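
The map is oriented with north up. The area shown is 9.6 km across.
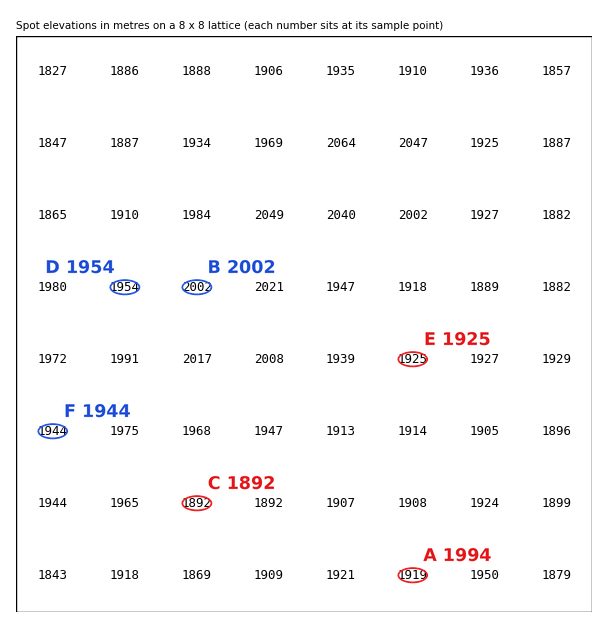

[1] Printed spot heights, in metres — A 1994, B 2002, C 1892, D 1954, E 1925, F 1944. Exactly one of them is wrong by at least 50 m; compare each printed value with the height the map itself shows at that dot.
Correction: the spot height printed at A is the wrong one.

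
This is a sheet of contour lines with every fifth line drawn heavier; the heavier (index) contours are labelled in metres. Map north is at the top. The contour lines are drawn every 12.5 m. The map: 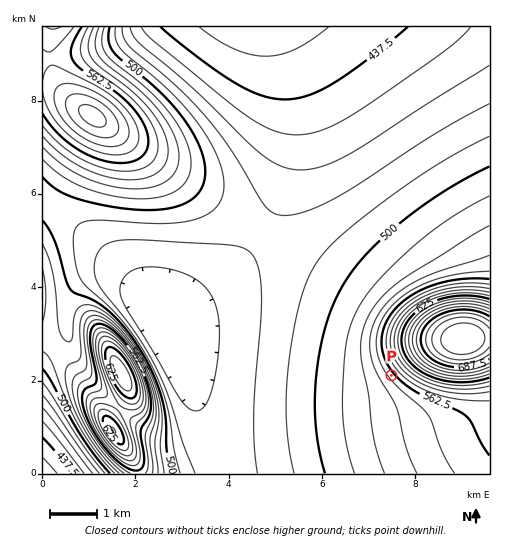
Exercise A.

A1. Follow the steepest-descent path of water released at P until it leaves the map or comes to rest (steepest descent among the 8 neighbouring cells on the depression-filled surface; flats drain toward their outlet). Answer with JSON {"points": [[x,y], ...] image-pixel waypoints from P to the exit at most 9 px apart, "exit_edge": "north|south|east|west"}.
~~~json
{"points": [[391, 375], [382, 385], [373, 388], [363, 388], [354, 388], [345, 388], [335, 388], [326, 388], [317, 388], [307, 388], [298, 388], [289, 388], [279, 388], [270, 388], [261, 388], [251, 388], [242, 388], [236, 392], [235, 401], [234, 410], [234, 420], [233, 429], [232, 438], [230, 448], [229, 457], [227, 466], [221, 473]], "exit_edge": "south"}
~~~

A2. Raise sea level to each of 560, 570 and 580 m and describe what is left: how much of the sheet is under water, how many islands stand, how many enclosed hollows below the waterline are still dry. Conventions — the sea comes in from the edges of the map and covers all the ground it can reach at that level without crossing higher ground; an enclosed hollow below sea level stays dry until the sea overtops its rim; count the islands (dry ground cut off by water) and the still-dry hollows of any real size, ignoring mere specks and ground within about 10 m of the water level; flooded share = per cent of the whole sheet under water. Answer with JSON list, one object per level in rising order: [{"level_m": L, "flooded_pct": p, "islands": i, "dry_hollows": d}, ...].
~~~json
[{"level_m": 560, "flooded_pct": 86, "islands": 1, "dry_hollows": 0}, {"level_m": 570, "flooded_pct": 88, "islands": 1, "dry_hollows": 0}, {"level_m": 580, "flooded_pct": 90, "islands": 2, "dry_hollows": 0}]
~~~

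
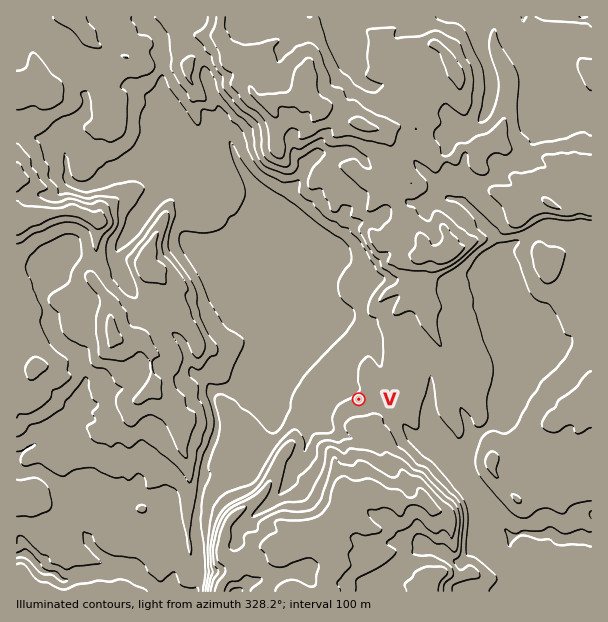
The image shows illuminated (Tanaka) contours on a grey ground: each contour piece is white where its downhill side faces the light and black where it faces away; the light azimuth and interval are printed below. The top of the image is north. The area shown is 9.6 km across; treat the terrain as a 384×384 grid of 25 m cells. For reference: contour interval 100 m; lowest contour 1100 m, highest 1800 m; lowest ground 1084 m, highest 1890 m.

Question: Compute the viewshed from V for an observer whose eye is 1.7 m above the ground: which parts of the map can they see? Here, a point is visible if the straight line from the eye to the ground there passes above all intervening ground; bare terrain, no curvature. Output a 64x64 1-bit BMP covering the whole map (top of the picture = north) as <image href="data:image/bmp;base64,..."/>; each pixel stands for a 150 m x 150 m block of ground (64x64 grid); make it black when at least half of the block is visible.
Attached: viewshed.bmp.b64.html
<image width="64" height="64" href="data:image/bmp;base64,Qk0+AgAAAAAAAD4AAAAoAAAAQAAAAEAAAAABAAEAAAAAAAACAAATCwAAEwsAAAIAAAAAAAAA////AAAAAAAAAAAAAAAAAAAAAAAAAAAAAAAAAAAAAAAAAAAAAAAAAAAAAAAAAAAAAAAAAAAAAAAAAAAAAAAAAAAAAAAAAAAAAAAAAAAAAAAAAABAAAAAAAAAAAAAAAAAAAAAAAAAAAAAAAAAAAAAAAAAEAAAAAAAAAAQAAAAAAAAABgCEAAAAAAAOAIAAAAAAAA8AAAAAAAAAD2AAgAAAAAAPcAHAAAAAAB98A8AAAAAAPv4DwAAAAAB//zfAAAAAAH//n8AAAAAAf/+DgAAAAABb/4AIAAAADFP/wAAAAAAGw//gEAAAAAaD/+AQgAAABAf/8BEAAAAMB//wOwAAAAwP//BvAAAACA//+DYAAAAAH//4AAAAAAB///gAAAAAAP//+A8AAAAAf//8P8AAAAB///xgAAAAAH///PAAAAAAf///wAAAMAA///8AAAAYED///wAAAAAAEP/+AAAAAAAQ//8AAAAAAAn//4AAAAAAA3+fgAAAAAAGf48AAAAAAHr/wAAAAAAAuv/AAAAAAA8S4eAAAAAAH5PB/+AAAAAfo8G/wAAAAAfn49wAAAABB//zxAAAAAeH9/nAAAAAGwP34AAAAAABB84AAAAAAAEfxgAAAAAAAg/GAAAAAAAAfkIAAAAAAABwgAAAAAAAAGAAAAAAAAAAAAAAAAAAAAMAAAAAAAAAA=="/>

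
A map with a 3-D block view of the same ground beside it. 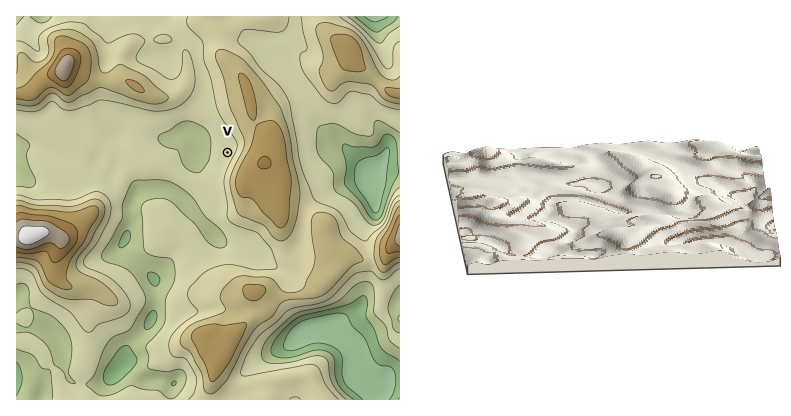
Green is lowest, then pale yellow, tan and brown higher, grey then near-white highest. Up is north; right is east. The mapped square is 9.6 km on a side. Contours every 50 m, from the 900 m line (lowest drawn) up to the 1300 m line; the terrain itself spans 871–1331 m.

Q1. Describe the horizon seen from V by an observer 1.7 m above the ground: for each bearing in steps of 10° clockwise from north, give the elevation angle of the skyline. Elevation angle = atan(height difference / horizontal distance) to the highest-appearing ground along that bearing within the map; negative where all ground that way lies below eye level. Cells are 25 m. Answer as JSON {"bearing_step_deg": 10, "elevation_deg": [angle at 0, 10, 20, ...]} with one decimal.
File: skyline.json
{"bearing_step_deg": 10, "elevation_deg": [3.3, 4.4, 5.7, 6.9, 7.7, 8.4, 9.4, 10.7, 12.1, 13.5, 14.7, 15.4, 15.6, 15.2, 14.3, 12.9, 10.8, 7.8, 4.1, 1.7, 0.1, 0.0, 1.0, 1.4, 2.7, 2.9, 0.2, -0.0, 0.0, 1.8, 3.2, 2.4, 1.7, 1.1, 0.4, 1.6]}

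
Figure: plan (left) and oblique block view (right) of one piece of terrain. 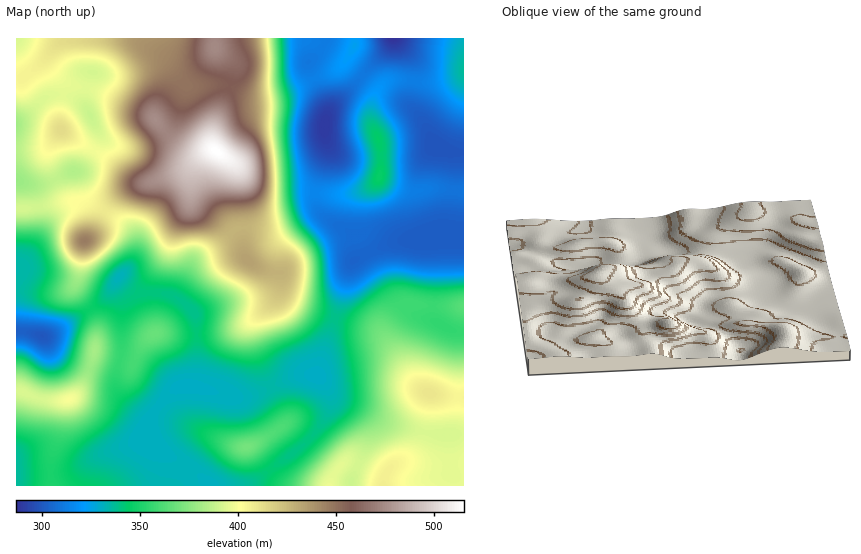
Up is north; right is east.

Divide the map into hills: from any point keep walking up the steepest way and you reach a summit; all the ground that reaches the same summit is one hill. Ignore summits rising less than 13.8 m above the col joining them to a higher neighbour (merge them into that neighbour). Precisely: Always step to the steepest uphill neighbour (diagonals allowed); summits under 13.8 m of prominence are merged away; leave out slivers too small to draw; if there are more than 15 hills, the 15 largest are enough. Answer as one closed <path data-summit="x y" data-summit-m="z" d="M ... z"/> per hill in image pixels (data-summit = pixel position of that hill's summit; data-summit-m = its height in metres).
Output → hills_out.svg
<path data-summit="216 151" data-summit-m="515" d="M392 38l-66 0-4 11-14 14 1 13-7 8-16 6-24 5-14-1-23-9-37 1-19-20-9-6-12 1-32 13-15 0-9-2-2 3-5 18 0 11 15 30 0 5-13 23-11 10 6 10 5 16 9 8 26 15 12 15 1 18-3 10-12 15 18 13 33 3 10 5 12 12 4 12 0 49-4 14 41 10 10 0 54-22 19 1 33-109 7-9 0-8-5-14-9-8-17-9-9-10-2-7 1-18 12-30 0-10-4-11 1-14 5-9 56-59z"/><path data-summit="430 393" data-summit-m="410" d="M463 236l-32 0-13 4-19 1-18 6-26 13-9 18-29 97 9 11 5 14-1 8-7 14-24 27-42 31-13 5-34-1 0 1 253 1z"/><path data-summit="69 399" data-summit-m="400" d="M119 277l-10 16-11 11-44 29-12 4-13-5-13-1 1 155 193-1-1-3-15-11-33-20-14-15 2-16 12-17 12-13 7-3 12 0 3-3 2-11-1-57-10-12-8-6-12-4-22 0-10-3z"/><path data-summit="379 176" data-summit-m="346" d="M396 38l-4 2-6 11-56 59-6 15 4 29-12 30-1 18 2 7 9 10 17 9 9 8 5 22 33-15 59-8 6-48 1-31-3-4-19-7-10-21-10-13-2-5 0-13 3-25-5-12z"/><path data-summit="246 447" data-summit-m="371" d="M313 375l-15 0-54 22-10 0-39-10-15 0-7 3-17 18-8 16-1 12 14 15 33 20 17 14 39-1 49-35 18-18 9-14 5-14-1-9-6-11-6-7z"/><path data-summit="215 47" data-summit-m="474" d="M325 38l-308 0-1 18 6 13 16 20 5 10 7-4 11-1 16 6 8 7 1-19 4-13 2-3 9 2 15 0 37-14 12 2 23 24 37-1 27 10 34-5 16-6 6-6 0-15 14-14 3-7z"/><path data-summit="84 240" data-summit-m="447" d="M75 171l-27 12-20 1 4 4 4 8 3 29-9 27-14 18 1 61 12 1 13 5 12-4 44-29 11-11 7-13 17-19 2-7 0-15-3-8-10-10-26-15-9-8-5-16z"/><path data-summit="61 130" data-summit-m="414" d="M61 94l-11 1-7 4-17 17-10 5 0 59 3 2 19 3 16-5 15-8 8-1 10-9 12-20 1-8-14-27-9-7z"/><path data-summit="463 70" data-summit-m="337" d="M463 38l-67 1 14 17 5 12-3 25 0 13 2 5 10 13 10 21 20 7 10 0z"/>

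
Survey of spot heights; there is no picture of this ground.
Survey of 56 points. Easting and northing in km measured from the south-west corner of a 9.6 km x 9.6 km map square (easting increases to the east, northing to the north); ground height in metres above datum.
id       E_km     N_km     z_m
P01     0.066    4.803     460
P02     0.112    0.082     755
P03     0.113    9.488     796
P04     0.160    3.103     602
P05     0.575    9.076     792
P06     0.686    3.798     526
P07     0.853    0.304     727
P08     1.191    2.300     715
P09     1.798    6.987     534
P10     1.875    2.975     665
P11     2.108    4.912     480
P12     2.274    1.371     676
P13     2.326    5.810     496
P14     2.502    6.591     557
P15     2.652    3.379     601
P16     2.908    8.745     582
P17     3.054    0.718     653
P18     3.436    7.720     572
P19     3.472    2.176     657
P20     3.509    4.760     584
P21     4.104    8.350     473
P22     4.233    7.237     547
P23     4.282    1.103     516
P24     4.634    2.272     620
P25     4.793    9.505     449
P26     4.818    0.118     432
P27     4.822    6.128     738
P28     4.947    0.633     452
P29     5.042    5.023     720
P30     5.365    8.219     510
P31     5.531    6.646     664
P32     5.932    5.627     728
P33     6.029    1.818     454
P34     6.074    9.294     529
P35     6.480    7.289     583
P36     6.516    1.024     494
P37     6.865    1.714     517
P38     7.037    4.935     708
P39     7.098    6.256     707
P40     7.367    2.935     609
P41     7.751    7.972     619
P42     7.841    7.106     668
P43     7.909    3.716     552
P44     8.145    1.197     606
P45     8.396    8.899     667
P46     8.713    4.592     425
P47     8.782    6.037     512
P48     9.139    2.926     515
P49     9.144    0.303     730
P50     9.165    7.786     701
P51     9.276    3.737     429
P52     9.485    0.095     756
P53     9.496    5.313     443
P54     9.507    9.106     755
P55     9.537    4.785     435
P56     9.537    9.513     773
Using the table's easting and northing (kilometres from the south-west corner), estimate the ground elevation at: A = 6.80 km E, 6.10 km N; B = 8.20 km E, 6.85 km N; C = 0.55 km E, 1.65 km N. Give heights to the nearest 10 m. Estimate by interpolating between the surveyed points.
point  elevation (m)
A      720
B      630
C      740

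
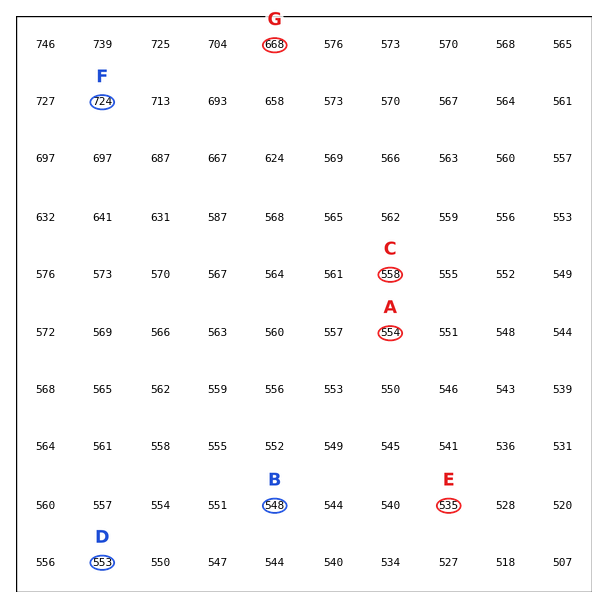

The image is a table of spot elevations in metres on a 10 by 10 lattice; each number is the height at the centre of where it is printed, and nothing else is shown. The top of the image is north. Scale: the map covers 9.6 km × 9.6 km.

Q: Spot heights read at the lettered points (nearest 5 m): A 555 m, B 550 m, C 560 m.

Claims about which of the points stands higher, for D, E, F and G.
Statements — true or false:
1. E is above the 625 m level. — false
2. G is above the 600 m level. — true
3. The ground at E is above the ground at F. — false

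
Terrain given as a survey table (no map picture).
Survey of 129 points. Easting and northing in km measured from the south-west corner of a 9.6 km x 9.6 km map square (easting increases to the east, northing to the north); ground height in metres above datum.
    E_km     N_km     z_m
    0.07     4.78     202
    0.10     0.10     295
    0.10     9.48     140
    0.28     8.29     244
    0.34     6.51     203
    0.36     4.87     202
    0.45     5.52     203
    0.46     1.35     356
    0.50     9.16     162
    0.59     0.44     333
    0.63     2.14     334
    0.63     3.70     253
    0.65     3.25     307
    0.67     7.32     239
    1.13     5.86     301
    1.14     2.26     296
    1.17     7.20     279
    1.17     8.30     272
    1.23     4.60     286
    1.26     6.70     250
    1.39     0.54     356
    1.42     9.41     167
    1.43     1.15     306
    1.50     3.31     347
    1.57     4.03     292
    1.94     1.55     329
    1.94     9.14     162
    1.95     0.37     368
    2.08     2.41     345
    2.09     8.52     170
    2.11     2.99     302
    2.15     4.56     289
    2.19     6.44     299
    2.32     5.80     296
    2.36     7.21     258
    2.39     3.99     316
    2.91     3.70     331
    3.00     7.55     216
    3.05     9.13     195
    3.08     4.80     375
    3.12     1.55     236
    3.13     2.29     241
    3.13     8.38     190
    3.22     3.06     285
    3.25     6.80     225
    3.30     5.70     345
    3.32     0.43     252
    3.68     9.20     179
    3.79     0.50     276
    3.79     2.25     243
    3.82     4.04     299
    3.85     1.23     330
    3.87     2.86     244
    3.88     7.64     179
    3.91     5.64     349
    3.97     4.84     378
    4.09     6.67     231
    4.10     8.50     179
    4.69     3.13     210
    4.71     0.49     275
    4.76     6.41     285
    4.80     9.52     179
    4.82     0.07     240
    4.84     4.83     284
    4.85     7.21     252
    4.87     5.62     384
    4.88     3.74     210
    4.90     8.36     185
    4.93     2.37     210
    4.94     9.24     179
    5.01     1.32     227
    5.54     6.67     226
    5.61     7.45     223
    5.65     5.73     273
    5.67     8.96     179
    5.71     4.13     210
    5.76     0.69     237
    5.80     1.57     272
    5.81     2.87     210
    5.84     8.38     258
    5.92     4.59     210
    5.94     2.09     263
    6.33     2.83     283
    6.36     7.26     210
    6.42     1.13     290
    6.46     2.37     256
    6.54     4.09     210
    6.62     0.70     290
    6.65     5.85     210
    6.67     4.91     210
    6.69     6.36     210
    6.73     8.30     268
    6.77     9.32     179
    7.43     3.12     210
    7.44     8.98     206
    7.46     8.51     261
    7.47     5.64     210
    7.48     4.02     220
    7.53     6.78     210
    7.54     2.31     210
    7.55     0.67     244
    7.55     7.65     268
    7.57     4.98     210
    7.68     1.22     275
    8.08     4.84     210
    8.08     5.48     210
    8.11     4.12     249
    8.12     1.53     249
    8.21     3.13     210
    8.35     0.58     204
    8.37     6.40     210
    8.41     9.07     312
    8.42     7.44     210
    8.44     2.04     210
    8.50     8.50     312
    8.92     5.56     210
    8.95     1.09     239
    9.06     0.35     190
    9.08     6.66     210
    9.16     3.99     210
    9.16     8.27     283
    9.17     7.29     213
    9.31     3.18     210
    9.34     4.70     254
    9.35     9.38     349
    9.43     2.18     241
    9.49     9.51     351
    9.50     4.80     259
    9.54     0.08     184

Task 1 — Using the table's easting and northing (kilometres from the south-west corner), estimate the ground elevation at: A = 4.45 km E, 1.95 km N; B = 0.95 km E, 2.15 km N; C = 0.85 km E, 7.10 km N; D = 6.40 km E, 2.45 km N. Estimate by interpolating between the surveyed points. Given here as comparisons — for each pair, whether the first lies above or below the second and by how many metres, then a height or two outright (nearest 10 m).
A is below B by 80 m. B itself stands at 310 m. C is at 250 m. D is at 270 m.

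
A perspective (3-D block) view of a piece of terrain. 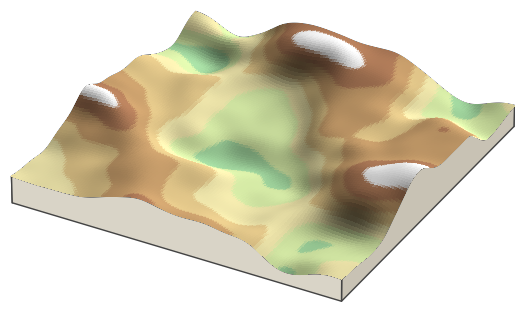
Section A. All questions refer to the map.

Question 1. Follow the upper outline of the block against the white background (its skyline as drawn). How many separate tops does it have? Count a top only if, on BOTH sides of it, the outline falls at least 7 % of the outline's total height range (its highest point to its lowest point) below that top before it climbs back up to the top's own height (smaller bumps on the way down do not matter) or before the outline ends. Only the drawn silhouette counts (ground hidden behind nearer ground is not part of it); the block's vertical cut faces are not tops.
2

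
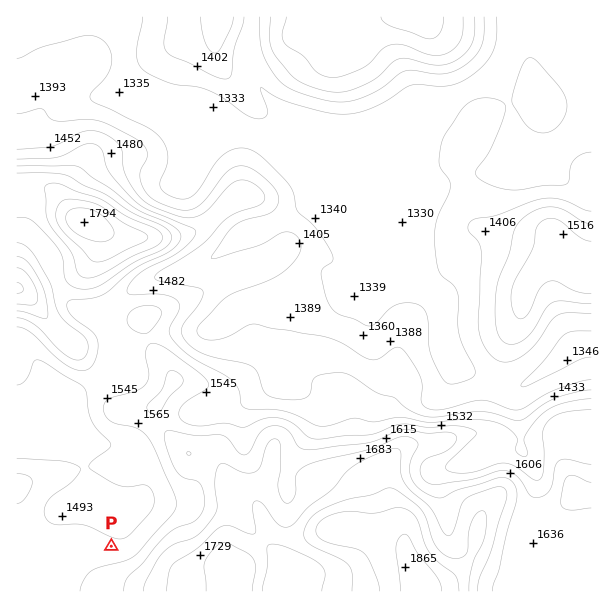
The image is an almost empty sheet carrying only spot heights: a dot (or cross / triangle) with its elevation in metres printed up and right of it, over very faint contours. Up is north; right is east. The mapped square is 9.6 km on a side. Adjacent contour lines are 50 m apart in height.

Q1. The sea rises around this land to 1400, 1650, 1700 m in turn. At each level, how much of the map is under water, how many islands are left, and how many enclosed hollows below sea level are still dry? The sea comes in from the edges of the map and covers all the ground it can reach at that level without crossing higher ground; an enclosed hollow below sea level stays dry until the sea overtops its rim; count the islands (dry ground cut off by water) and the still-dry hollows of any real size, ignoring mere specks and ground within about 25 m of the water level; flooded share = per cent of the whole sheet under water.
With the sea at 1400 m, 36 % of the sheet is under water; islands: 0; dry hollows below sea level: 0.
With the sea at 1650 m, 86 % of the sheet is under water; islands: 1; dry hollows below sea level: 0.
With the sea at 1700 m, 91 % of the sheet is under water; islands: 1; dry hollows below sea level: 0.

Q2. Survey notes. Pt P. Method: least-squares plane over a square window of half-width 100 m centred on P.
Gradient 6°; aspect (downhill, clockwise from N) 13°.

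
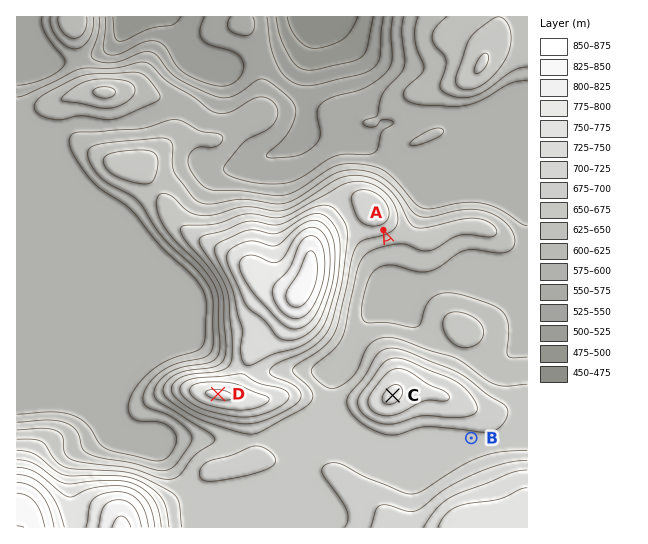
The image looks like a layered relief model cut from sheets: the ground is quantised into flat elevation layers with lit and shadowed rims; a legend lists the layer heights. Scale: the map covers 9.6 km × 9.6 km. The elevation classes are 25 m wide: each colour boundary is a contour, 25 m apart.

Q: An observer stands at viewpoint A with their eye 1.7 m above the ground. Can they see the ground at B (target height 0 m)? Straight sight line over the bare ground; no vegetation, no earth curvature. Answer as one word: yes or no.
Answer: no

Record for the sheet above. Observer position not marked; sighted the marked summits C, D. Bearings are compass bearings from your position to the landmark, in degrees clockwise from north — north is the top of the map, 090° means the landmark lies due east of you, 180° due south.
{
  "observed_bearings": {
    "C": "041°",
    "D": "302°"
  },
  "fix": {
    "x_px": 332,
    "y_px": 465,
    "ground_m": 675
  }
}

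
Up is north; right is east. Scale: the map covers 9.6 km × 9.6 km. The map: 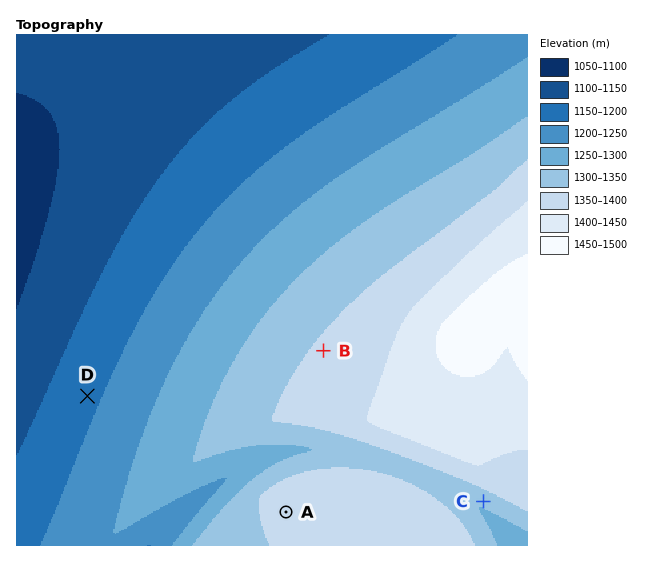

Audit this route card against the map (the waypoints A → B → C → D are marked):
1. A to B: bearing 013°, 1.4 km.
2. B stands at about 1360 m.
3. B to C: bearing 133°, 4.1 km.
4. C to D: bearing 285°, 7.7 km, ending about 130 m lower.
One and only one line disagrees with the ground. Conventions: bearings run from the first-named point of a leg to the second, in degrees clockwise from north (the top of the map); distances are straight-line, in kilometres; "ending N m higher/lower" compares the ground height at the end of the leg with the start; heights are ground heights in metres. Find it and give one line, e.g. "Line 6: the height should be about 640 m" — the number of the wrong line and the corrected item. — Line 1: the distance should be 3.1 km.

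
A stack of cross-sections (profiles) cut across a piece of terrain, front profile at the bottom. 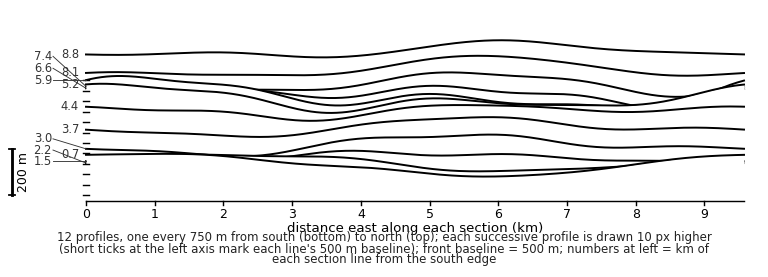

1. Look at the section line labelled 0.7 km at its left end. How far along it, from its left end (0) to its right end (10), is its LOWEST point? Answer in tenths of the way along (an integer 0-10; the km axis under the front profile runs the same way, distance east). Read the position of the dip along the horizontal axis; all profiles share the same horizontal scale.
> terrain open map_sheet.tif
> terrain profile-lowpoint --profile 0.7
6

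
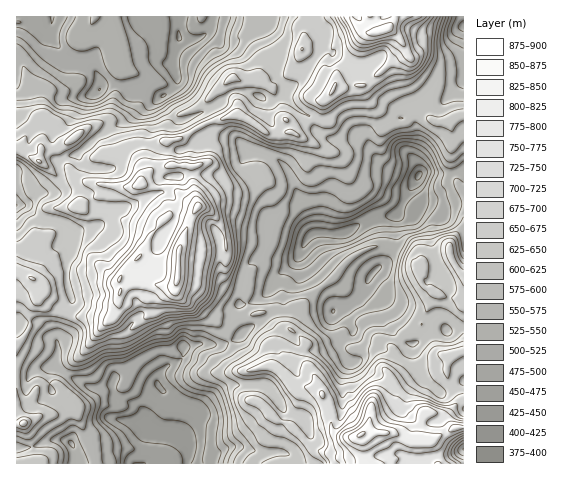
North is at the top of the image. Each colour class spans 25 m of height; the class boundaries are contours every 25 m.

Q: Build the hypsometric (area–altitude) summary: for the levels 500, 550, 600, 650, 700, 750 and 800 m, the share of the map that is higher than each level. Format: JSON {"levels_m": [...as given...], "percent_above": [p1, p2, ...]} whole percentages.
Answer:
{"levels_m": [500, 550, 600, 650, 700, 750, 800], "percent_above": [89, 75, 59, 39, 20, 10, 5]}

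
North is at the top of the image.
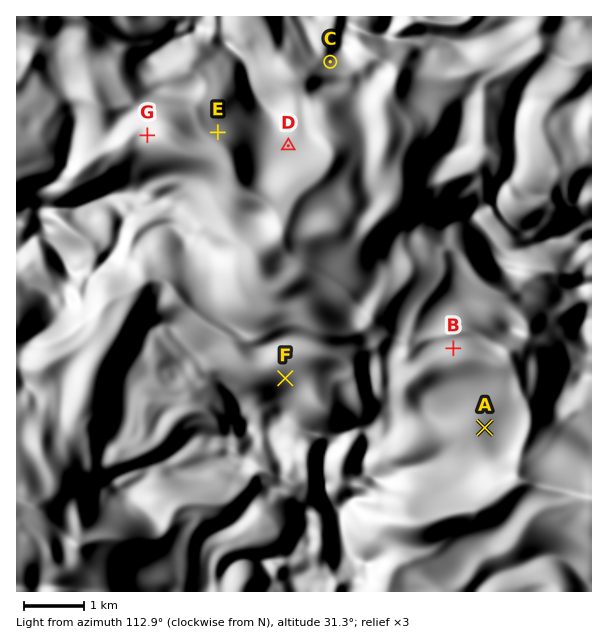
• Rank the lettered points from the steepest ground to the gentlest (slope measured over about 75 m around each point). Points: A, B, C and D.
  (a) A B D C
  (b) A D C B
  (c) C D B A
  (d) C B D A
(c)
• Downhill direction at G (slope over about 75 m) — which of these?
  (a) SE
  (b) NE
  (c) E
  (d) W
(c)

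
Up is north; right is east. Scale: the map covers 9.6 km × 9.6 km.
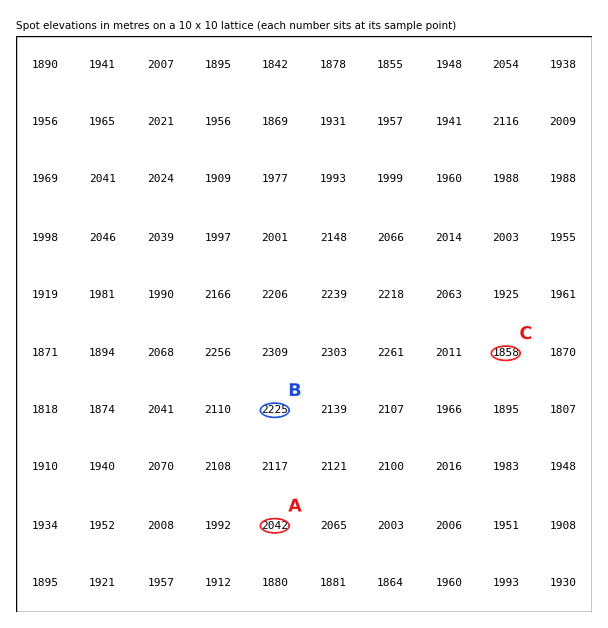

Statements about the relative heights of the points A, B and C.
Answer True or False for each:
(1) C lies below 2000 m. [True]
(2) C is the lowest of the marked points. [True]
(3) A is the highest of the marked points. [False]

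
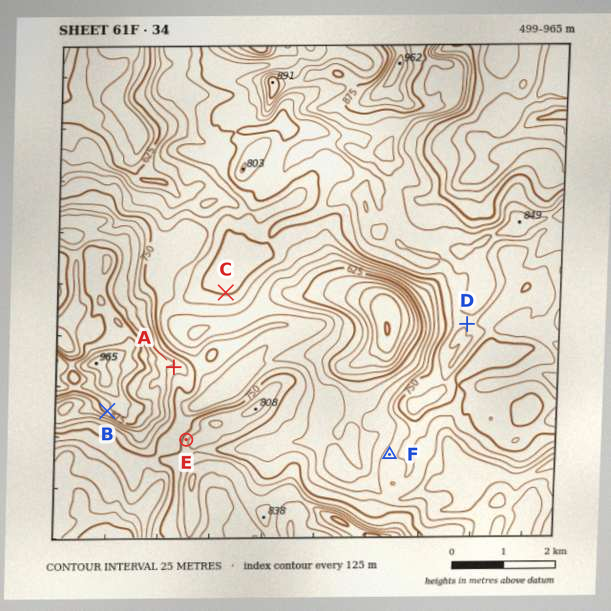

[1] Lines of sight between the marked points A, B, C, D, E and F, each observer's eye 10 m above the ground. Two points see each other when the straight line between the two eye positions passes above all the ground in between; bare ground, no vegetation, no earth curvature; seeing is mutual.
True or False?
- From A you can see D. True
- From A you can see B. False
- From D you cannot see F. True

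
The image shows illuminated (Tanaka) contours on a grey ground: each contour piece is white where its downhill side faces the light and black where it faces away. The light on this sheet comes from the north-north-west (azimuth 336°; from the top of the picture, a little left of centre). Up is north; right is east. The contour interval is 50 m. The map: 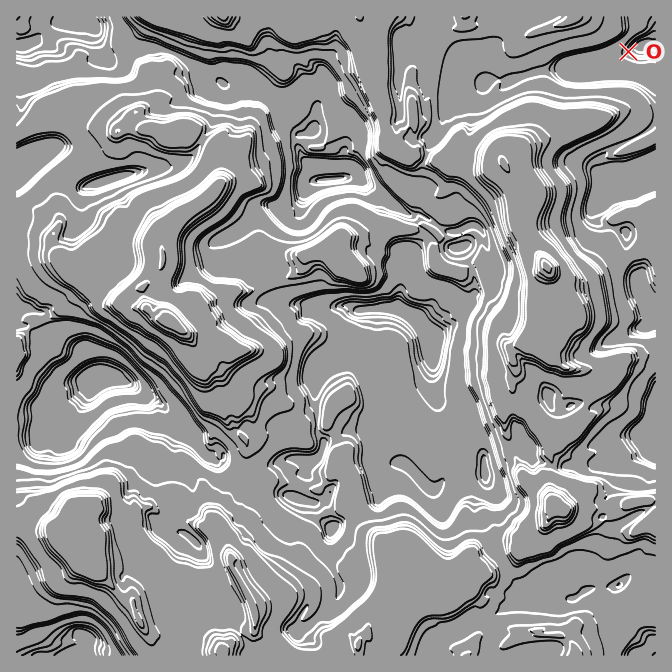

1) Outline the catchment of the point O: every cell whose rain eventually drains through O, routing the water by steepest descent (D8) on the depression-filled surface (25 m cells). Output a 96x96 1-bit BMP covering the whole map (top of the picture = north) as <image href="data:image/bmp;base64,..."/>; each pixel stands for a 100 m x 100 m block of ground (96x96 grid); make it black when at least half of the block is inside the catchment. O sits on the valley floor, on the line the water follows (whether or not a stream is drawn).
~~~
<image width="96" height="96" href="data:image/bmp;base64,Qk2+BAAAAAAAAD4AAAAoAAAAYAAAAGAAAAABAAEAAAAAAIAEAAATCwAAEwsAAAIAAAAAAAAA////AAAAAAAAAAAAAAAAAAAAAAAAAAAAAAAAAAAAAAAAAAAAAAAAAAAAAAAAAAAAAAAAAAAAAAAAAAAAAAAAAAAAAAAAAAAAAAAAAAAAAAAAAAAAAAAAAAAAAAAAAAAAAAAAAAAAAAAAAAAAAAAAAAAAAAAAAAAAAAAAAAAAAAAAAAAAAAAAAAAAAAAAAAAAAAAAAAAAAAAAAAAAAAAAAAAAAAAAAAAAAAAAAAAAAAAAAAAAAAAAAAAAAAAAAAAAAAAAAAAAAAAAAAAAAAAAAAAAAAAAAAAAAAAAAAAAAAAAAAAAAAAAAAAAAAAAAAAAAAAAAAAAAAAAAAAAAAAAAAAAAAAAAAAAAAAAAAAAAAAAAAAAAAAAAAAAAAAAAAAAAAAAAAAAAAAAAAAAAAAAAAAAAAAAAAAAAAAAAAAAAAAAAAAAAAAAAAAAAAAAAAAAAAAAAAAAAAAAAAAAAAAAAAAAAAAAAAAAAAAAAAAAAAAAAAAAAAAAAAAAAAAAAAAAAAAAAAAAAAAAAAAAAAAAAAAAAAAAAAAAAAAAAAAAAAAAAAAAAAAAAAAAAAAAAAAAAAAAAAAAAAAAAAAAAAAAAAAAAAAAAAAAAAAAAAAAAAAAAAAAAAAAAAAAAAAAAAAAAAAAAAAAAAAAAAAAAAAAAAAAAAAAAAAAAAAAAAAAAAAAAAAAAAAAAAAAAAAAAAAAAAAAAAAAAAAAAAAAAAAAAAAAAAAAAAAAAAAAAAAAAAAAAAAAAAAAAAAAAAAAAAAAAAAAAAAAAAAAAAAAAAAAAAAAAAAAAAAAAAAAAAAAAAAAAAAAAAAAAAAAAAAAAAAAAAAAAAAAAAAAAAAAAAAAAAAAAAAAAAAAAAAAAAAAAAAAAAAAAAAAAAAAAAAAAAAAAAAAAAAAAAAAAAAAAAAAAAAAAAAAAAAAAAAAAAAAAAAAAAAAAAAAAAAAAAAAAAAAAAAAAAAAAAAAAAAAAAAAAAAAAAAAAAAAAAAAAAAAAAAAAAAAAAAAAAAAAAAAAAAAAAAAAAAAAAAAAAAAAAAAAAAAAAAAAAAAAAAAAAAAAAAAAAAAAAAAAAAAAAAAAAAAAAAAAAAAAAAAAAAAAAAAAAAAAAAAAAAAAAAAAAAAAAAAAAAAAAAAAAAAAAAAAAAAAAAAAAAAAAAAAAAAAAAAAAAAAAAAAAAAAAAAAAAAAAAAAAAAAAAABwAAAAAAAAAAAAAAf7/wAAAAAAAAAAAA///4AAAAAAAAAAAAf//+AAAAAAAAAAAAP///gAAAAAAAAAAAH///+AAAAAAAAAAAB////wAAAAAAAAAAA////8AAAAAAAAAAA////+AAAAAAAAAAA////+AAAAAAAAAAA////+AAAAAAAAAAA////+AAAAAAAAAAA////+AAAAAAAAAAA////+AAAAAAAAAAA////+AAAAAAAAAAAf///+AAAAAAAAAAAf////AAAAAAAAAAAf///8AAAAAAAAAAAf///8AAAAAAAAAAAP/z/4AAAAAAAAAAAAfgfwAAAAAAAAAAAAPgHAA="/>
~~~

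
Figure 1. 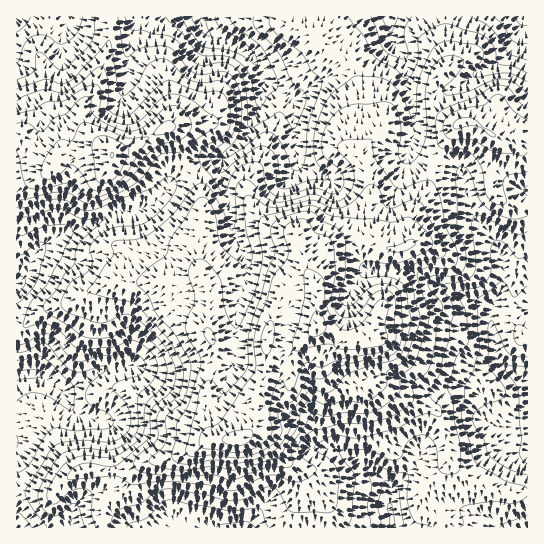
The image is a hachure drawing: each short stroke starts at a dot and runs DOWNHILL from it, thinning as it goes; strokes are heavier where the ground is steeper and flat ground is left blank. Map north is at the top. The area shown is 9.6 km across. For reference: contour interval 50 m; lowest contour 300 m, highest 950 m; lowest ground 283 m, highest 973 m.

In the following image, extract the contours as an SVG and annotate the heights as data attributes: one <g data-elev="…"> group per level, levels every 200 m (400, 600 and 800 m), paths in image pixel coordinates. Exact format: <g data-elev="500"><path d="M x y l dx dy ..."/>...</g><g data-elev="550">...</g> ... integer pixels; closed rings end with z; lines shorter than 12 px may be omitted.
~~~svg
<g data-elev="400"><path d="M381 527l-3-24 5-20 4-3 7 2 4 4 6 41"/><path d="M500 527l5-4 22-8"/><path d="M17 511l8 7 6 9"/><path d="M527 475l-18-6-19-12-3-5-3-11-10-16-2-7 2-5 4-4 9-5 14-5 4-5-1-8-12-15-4-8 0-33 2-9 3 0 15 32 7 3 12 1"/><path d="M17 352l8 0 14-8 6-1 4 3 14 18 10 7 8 1 20-6 6 1 0 3-18 16-3 5 0 6 4 8 17 8 4 4 2 5-2 4-6 3-30 2-16-3-6 1-10 9-14 27-6 5-6 3"/><path d="M17 273l8 5 1 3-3 6-6 7"/><path d="M527 43l-9 0-5-2-10-16-9-8"/><path d="M31 17l-5 8-9 7"/><path d="M231 17l0 4 3 4 29 24 14 30 1 8-10 8-7 12-3 0-1-2-7-28-8-12-7-5-8-4-21 0-7-2-17-21-16-16"/><path d="M398 17l-5 13-3 2-8-15"/></g><g data-elev="600"><path d="M17 208l8 0 21-7 13-2 8 2 15 9 9 0 31-12 28-9 16-12 5 0 4 3 2 6-4 10-9 11-14 12-12 6-27 3-9 5-8 8-4 8 2 12-2 8-5 5-14 8-7 13-3 8 2 6 5 4 29 10 9-1 19-8 6 1 6 3 21 20 10 13 7 18 1 8-2 8-5 9-17 15-2 8 0 17-5 8-28 23-8 2-18-4-9 1-11 6-4 8 4 2 43-4 7 2 12 7 24-3 24 0 28 3 21 6 11-2 17-10 11-4 9 1 16 6 11-2 9-6 2-4-2-4-12-9-4-7 2-8 7-8 7-3 24-7 27-1 21-5 9-4 18-12 1-4-1-15 13-10 4-7 5-21 2-20 6-16-2-7-11-13-2-10 6-3 23-1 5-4 4-6-1-15-8-25-1-47 3-11 4 0 6 4 10 27 11 12 9 5 12 4 8 0 8-3"/><path d="M527 196l-3-6 3-5"/><path d="M527 92l-16-11-9-2-12 2-24 11-20 3-3-2 0-4 14-15 6-12-1-3-5-3-7-1-7 2-9 8-5 12-4 17 2 31-1 10-5 16-7 10-8 3-4-2-3-4-1-7 3-16 0-10-3-12-5-8-10-3-33 3-11 5-6 6-8 14-3 11 0 8 2 6 15 14 4 6 1 8-3 7-4 3-4 1-14-5-8-1-20 7-9 2-7-2-6-5-4-9-2-14-5-5-9 1-12 6-6 8-6 16-4-2-10-15-11-13-1-6 3-7 6-5 16-10 6-9 1-11-2-11-4-9-6-4-18 1-28-11-6 0-9 5-25 27-7 3-8 0-6-3-3-4-2-31-2-9-4-2-7 3-14 13-14 8-7 2-10-3-7 0-17 6-8 5"/></g><g data-elev="800"><path d="M193 457l21-2 25 3 12-3 12-5 11-7 7-9 1-5-4-14 1-7 16-9 12-19 4-2 12 0 14-10 9-4 44-8 5-3 3-4 3-10 2-12-2-28-2-9-9-6-13 1-10 5-14 14-6 2-4-1-3-4 0-6 5-21 0-35-7-10-15-8-10-9-8-1-14 3-14 7-5 5-1 8 4 13 0 7-8 18-6 23-11 32-2 14-1 26-5 9-17 17-4 0-6-9-4-3-5 0-4 4-3 7-2 17-11 41 1 5z"/><path d="M212 345l2-1 1-2-1-7-4-6-4-1-2 3 0 4 3 6z"/><path d="M391 251l7 1 9-2 8-5 0-4-5-2-12 6-11 2z"/><path d="M101 183l8-1 8-6 6-10 6-15-1-4-4-2-13-7-8-2-8 2-3 8 4 31 1 4z"/></g>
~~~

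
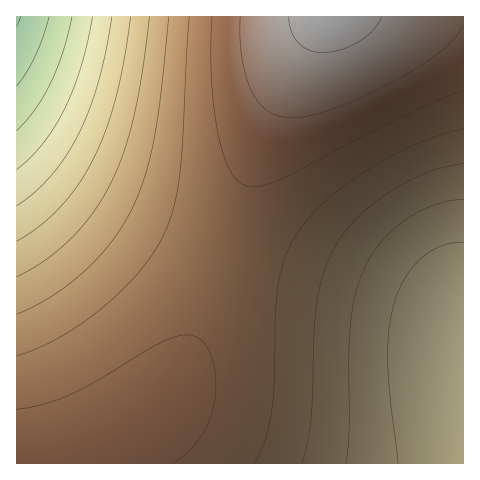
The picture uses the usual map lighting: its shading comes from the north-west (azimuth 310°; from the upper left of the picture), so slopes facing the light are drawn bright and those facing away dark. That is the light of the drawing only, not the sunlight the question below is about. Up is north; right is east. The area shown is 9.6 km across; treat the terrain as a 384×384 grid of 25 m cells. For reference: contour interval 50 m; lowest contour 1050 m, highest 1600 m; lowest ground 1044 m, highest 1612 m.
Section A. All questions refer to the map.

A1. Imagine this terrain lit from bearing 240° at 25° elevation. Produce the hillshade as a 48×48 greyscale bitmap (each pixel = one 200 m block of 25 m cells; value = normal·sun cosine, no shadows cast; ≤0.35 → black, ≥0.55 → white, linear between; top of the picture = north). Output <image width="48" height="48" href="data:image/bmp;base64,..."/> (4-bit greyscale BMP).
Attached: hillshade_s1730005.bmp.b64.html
<image width="48" height="48" href="data:image/bmp;base64,Qk32BAAAAAAAAHYAAAAoAAAAMAAAADAAAAABAAQAAAAAAIAEAAATCwAAEwsAABAAAAAAAAAAAAAAABEREQAiIiIAMzMzAERERABVVVUAZmZmAHd3dwCIiIgAmZmZAKqqqgC7u7sAzMzMAN3d3QDu7u4A////AEVVVVVVVVVVVVVVREQzMzMzMzMzMzREVUVVVVVVVVVVVVVUREQzMzMiIiMzMzREVVVVVVVVVVVVVVVUREMzMyIiIiIjMzNERVVVVVVVVVVVVVVERDMzMiIiIiIiMzNERVVVVVVVVVVVVVVERDMzIiIiIiIiMzNERVVVVVVVVVVVVVVERDMzIiIiIiIiIzNERVVVVVVVVVVVVVVERDMyIiIiIiIiIzNERVVVVVVVVVVVVVREQzMyIiIiIiIiIzNERVVVVVVVVVVVVVREQzMyIiIiIiIiIzNEVVVVVVVVVVVVVVREQzMyIiIiIiIiIzNEVVVVVVVWZVVVVVVEQzMyIiIiIiIiIzNEVVVVVVVmZmVVVVVEQzMyIiIiIiIiIzNEVVVVVVZmZmZVVVVEQzMyIiIiIiIiIzNEVVVVVWZmZmZVVVVERDMyIiIiIiIiMzREVVVVVmZmZmZlVVVURDMyIiIiIiIiMzRFVVVVVmZmZmZmVVVURDMzIiIiIiIiMzRFVVVVZmZmZmZmZVVURDMzIiIiIiIjM0RFVlVVZmZmZmZmZlVVREMzMiIiIiIzM0RFVlVWZmZmZmZmZmVVREMzMiIiIiIzM0RVZlVWZmZmZmZmZmVVVEQzMzIiIjMzNERVZlVmZmZmd3ZmZmZVVURDMzMzMzMzREVVZlVmZmZ3d3d3ZmZlVURDMzMzMzMzREVWZlVmZmd3d3d3dmZmVVREQzMzMzM0RFVWZlZmZnd3d3d3d3ZmZVVERDMzMzRERFVWZ2ZmZ3d3d3d3d3dmZVVURERERERERVVmd2Zmd3d3eIiHd3d2ZlVVREREREREVVVmd2Zmd3d4iIiIiHd3ZmVVVERERERFVVZmd2Znd3iIiIiIiId3dmZVVVRERERVVVZmd2Znd4iIiIiIiIh3d2ZlVVVVVVVVVWZmd2Z3d4iIiJmYiIiId3ZmVVVVVVVVVWZnd2Z3eIiImZmZmYiId3ZmZVVVVVVVVmZnd2d3iIiZmZmZmZmIh3dmZmVVVVVVVmZnd2d3iImZmZmZmZmYiHd2ZmZVVVVVZmZnd3d4iImZmZqpmZmZiId3ZmZmVVVWZmZmd3d4iJmZmqqqqpmZmId3dmZmZmZmZmZmd3eIiZmaqqqqqqqZmIh3d2ZmZmZmZmZmd3eIiZmqqqqqqqqpmYiHd2ZmZmZmZmZmZ3eImZqqqqqqqqqpmYiHd3ZmZmZmZmZmZniImZqqqru7uqqqmZiId3dmZmZmZmZmZniJmaqqu7u7u6qqmZiId3dmZmZmZmZmZoiJmqqru7u7u7qqqZiId3dmZmZmZmZmZoiZmqq7u7u7u7uqqZmIh3dmZmZmVVVWZoiZqqq7u7u7u7uqqZmIh3dmZmZVVVVVVYiZqqu7u7u7u7u6qpmIh3dmZmZVVVVVVYmZqru7vMzMu7u6qpmIh3dmZmVVVVVVVYmaqru7zMzMy7u6qpmIh3dmZlVVVVVVVZmaq7u8zMzMy7u6qpmIh3ZmZVVVVURERJmaq7u8zMzMzLu6qpmIh3ZmZVVVVERERA=="/>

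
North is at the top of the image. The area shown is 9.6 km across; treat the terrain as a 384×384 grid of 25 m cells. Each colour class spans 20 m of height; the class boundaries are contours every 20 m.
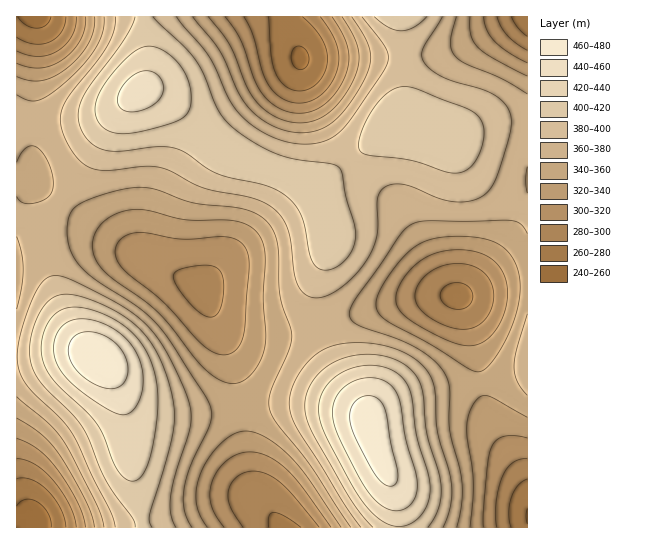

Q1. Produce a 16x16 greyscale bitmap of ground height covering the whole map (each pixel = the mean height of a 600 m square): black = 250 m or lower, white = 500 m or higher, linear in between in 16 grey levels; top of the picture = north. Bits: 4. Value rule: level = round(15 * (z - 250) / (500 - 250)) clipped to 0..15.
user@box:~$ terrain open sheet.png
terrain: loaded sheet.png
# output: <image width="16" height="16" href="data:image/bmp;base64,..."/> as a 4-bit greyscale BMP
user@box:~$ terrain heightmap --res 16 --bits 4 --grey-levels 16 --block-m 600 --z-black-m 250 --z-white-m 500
<image width="16" height="16" href="data:image/bmp;base64,Qk32AAAAAAAAAHYAAAAoAAAAEAAAABAAAAABAAQAAAAAAIAAAAATCwAAEwsAABAAAAAAAAAAAAAAABEREQAiIiIAMzMzAERERABVVVUAZmZmAHd3dwCIiIgAmZmZAKqqqgC7u7sAzMzMAN3d3QDu7u4A////AAJphkIki7hSJIqWQ0esuFJGm6dVac23VGi7qGaK3adVi9ynZnq7l2ac3JVFeJh1Vpu5ZDV3dkM1eHVDNXh1MiV3VDM1eZdURXdlVVaJmHZnd3Z3iJmYiId3iImpmZmZl3iqqphmiqqYZ6y6hTNpmYdFi7l0EViHZRJpmFMSaJdT"/>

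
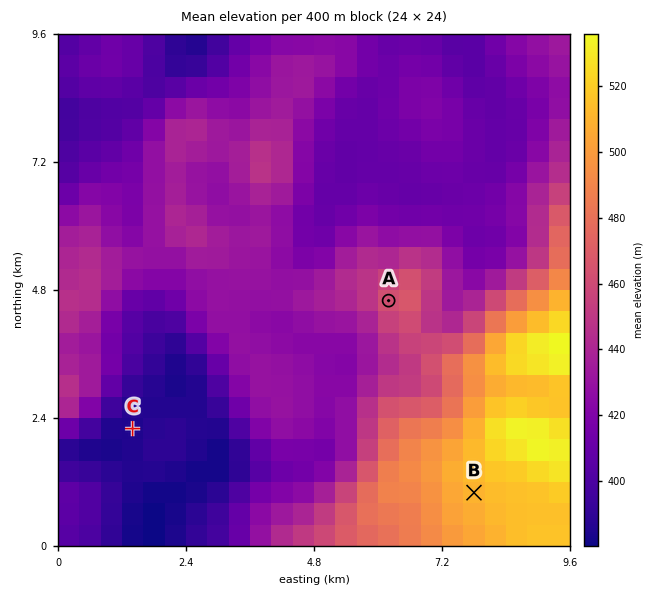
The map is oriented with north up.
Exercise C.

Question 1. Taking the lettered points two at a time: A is above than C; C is below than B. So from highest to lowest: B A C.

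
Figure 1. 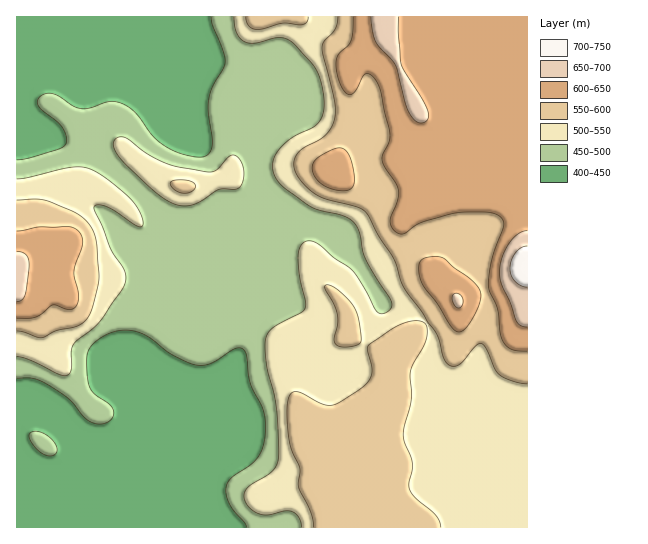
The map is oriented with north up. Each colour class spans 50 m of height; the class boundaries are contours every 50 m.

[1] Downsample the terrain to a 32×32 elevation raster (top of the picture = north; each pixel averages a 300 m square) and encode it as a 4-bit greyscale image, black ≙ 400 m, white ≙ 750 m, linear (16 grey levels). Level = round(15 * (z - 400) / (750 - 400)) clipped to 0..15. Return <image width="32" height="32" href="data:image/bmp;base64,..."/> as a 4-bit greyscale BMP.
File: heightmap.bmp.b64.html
<image width="32" height="32" href="data:image/bmp;base64,Qk12AgAAAAAAAHYAAAAoAAAAIAAAACAAAAABAAQAAAAAAAACAAATCwAAEwsAABAAAAAAAAAAAAAAABEREQAiIiIAMzMzAERERABVVVUAZmZmAHd3dwCIiIgAmZmZAKqqqgC7u7sAzMzMAN3d3QDu7u4A////ABERERERESI0RGh3d3dlVVURERERERESRVV4d3d2ZVVVERERERERE0Vmd3d3ZlVVVRERERERERI0Vnd3d3ZVVVUSIRERERERI1d3d3d1VVVVIiERERERERJXh3iHZVVVVSIRIiERERESWId4iGVVVVUREjIhEREREld3d4h1VVVVESMiERESESNWZmd4dVVVViNEIRESIiEkVVVmd3VWZndFVCERIiIiJFVVZnh2Z2Z4VmUxESMzMjRlVnZ4h2h3iXd2UyIzQzM0VVZ2Znd5h5qZiHUzMzMzMzRWdkVnipibuZl1QzMzMzMzVmVFaJuorLmZdlMzMzMzNGZURXmqmb26mYZDMzMzMzRVRFaJmIi+qpmFMzMzMzREVERXiIiIrZmZdDRDMzM0REREaJiIiJuIh2REMzMzMzNERnmZmIiaZmVVVDRVMzM0Vnd4mZmZmlVVVURWdlVDRnmYiJqZmZo0RERFVURFRFeKmImqqpmZIiM0RUMiNDNWiZiJqqqZmSIiNEQiETQzNFeIiaqqmZkiIjMzIRI0MzNFeImrqpmZIiIiIhESNDMzNYiKu6mZmSIiIhERESMzMzaYirqZmZkiIREREREjMzNHmZq6mZmZERERERERIzM0V5mrqpmZmRERERERIiNURWeJu6qZmZkRERERESIkZ2ZmerupmZmZ"/>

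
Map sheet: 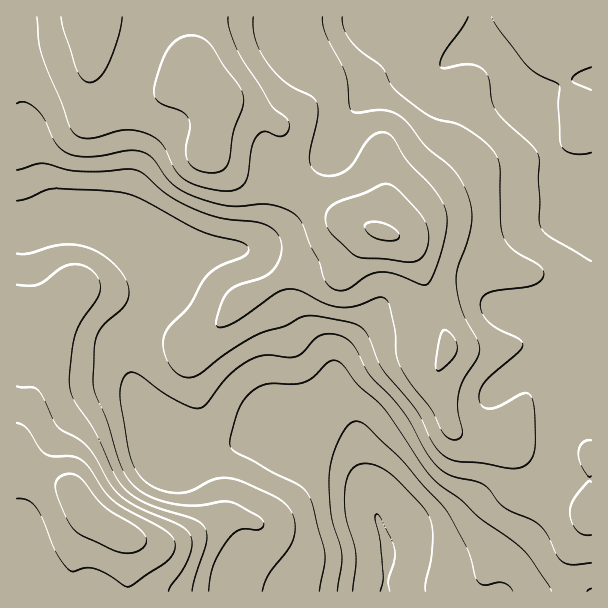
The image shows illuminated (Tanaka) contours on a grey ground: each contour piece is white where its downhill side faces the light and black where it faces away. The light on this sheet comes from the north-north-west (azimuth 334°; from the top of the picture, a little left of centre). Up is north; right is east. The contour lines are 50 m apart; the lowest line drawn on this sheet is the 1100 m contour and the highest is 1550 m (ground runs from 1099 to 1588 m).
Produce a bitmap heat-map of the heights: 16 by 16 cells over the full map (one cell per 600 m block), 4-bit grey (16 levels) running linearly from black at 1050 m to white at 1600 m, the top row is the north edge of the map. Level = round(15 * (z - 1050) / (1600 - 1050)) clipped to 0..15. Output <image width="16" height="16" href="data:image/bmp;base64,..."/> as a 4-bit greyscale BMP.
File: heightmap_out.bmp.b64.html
<image width="16" height="16" href="data:image/bmp;base64,Qk32AAAAAAAAAHYAAAAoAAAAEAAAABAAAAABAAQAAAAAAIAAAAATCwAAEwsAABAAAAAAAAAAAAAAABEREQAiIiIAMzMzAERERABVVVUAZmZmAHd3dwCIiIgAmZmZAKqqqgC7u7sAzMzMAN3d3QDu7u4A////AMzMuHZTI0RWze3Jh1ITRWjO2oiHUiRneN2nZmVDNoiIy5ZmVVRYmYi6hndlVXqYh7qHmHdnm6iIuoiJmIirqIeqmImqq6uYh4mIiIq93KmHiIiaq83cqHaZmc3LvMuYdqvM3ty7uZh3vd3u3LqYh3fN7e7LqYd3d87t3bqoh3d4"/>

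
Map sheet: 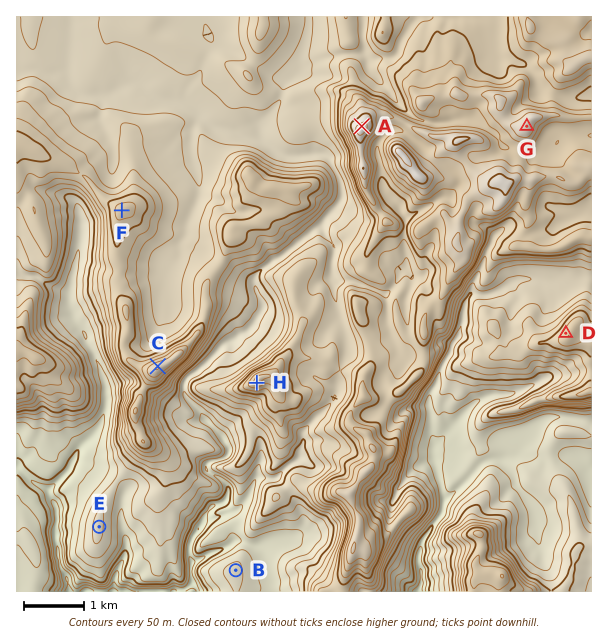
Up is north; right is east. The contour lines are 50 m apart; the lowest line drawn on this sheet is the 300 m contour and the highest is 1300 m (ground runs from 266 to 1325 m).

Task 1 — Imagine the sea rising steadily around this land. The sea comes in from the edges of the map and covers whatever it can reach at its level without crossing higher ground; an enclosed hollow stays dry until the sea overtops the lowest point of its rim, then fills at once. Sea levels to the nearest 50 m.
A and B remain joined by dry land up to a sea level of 600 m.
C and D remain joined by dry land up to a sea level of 800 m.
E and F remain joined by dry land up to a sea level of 650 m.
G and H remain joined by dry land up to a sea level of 900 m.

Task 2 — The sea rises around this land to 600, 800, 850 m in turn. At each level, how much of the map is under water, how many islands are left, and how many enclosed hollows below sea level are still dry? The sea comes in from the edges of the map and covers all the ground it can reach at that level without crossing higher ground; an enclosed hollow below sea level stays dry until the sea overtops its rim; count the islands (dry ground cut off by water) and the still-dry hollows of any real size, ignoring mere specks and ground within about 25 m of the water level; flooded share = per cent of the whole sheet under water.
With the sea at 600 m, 11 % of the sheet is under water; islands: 0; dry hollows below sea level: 0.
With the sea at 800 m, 38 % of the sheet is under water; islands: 0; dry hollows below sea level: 0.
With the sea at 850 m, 50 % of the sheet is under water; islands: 0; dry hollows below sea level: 0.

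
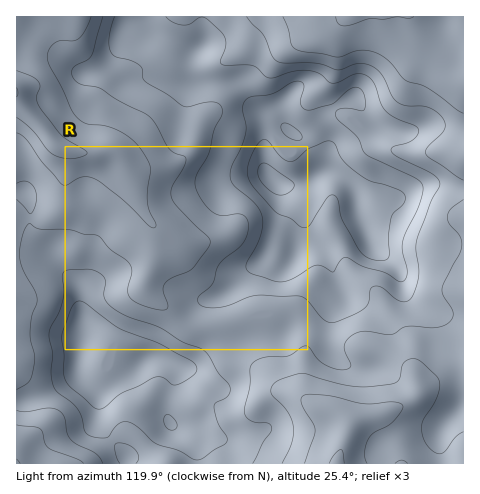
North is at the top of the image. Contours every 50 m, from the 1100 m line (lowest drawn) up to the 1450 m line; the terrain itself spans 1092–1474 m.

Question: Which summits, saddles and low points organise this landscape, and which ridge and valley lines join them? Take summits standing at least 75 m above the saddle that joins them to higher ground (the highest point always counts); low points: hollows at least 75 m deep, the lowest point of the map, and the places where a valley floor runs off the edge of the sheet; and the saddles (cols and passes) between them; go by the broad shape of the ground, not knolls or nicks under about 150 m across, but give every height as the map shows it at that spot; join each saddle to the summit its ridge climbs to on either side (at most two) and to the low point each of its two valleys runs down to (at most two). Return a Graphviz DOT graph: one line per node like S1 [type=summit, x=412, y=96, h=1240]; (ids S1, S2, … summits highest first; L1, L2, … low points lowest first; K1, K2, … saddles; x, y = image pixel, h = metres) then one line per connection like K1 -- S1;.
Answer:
graph terrain {
  S1 [type=summit, x=272, y=180, h=1474];
  S2 [type=summit, x=81, y=346, h=1394];
  L1 [type=low, x=337, y=463, h=1092];
  L2 [type=low, x=17, y=92, h=1098];
  L3 [type=low, x=353, y=17, h=1141];
  L4 [type=low, x=17, y=463, h=1146];
  K1 [type=saddle, x=111, y=440, h=1299];
  K2 [type=saddle, x=227, y=343, h=1278];
  K3 [type=saddle, x=463, y=189, h=1260];
  K4 [type=saddle, x=29, y=218, h=1250];
  K1 -- S2;
  K1 -- L1;
  K1 -- L4;
  K2 -- S1;
  K2 -- S2;
  K2 -- L1;
  K2 -- L2;
  K3 -- S1;
  K3 -- L1;
  K3 -- L3;
  K4 -- S1;
  K4 -- S2;
  K4 -- L2;
}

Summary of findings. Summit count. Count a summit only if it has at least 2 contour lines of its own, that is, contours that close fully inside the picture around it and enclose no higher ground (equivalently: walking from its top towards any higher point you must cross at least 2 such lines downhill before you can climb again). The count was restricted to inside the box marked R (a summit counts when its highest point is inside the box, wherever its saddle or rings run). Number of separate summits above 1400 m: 1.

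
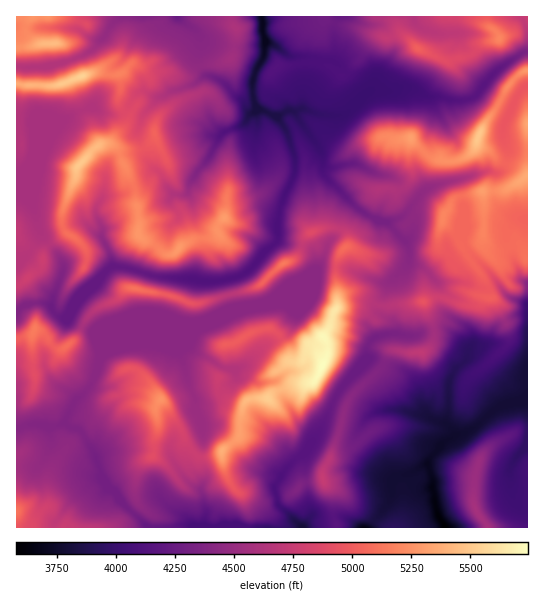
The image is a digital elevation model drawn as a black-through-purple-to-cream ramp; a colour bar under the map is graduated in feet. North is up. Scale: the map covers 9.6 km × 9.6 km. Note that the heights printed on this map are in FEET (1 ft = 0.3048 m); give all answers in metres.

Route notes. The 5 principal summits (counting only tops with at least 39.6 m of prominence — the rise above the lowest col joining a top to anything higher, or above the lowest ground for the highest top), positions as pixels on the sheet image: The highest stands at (322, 366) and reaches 1751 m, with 661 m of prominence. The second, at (82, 77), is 1691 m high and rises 357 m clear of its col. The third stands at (79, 165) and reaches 1679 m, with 193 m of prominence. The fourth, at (479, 134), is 1678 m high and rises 260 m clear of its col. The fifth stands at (54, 43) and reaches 1660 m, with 239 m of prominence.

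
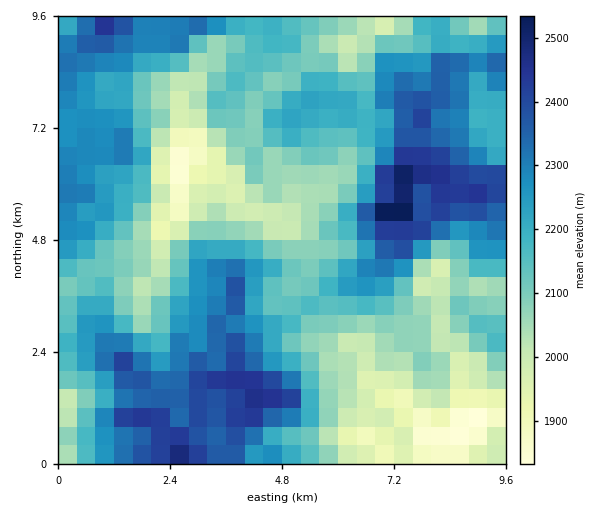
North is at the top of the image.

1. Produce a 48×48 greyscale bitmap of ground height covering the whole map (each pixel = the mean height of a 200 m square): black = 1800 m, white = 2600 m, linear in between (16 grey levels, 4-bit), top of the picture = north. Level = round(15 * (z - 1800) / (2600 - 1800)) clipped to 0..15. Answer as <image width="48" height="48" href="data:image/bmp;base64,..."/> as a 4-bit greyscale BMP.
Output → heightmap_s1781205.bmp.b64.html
<image width="48" height="48" href="data:image/bmp;base64,Qk32BAAAAAAAAHYAAAAoAAAAMAAAADAAAAABAAQAAAAAAIAEAAATCwAAEwsAABAAAAAAAAAAAAAAABEREQAiIiIAMzMzAERERABVVVUAZmZmAHd3dwCIiIgAmZmZAKqqqgC7u7sAzMzMAN3d3QDu7u4A////AEVniZq8zMzLurmJqpd3ZUQzIjMiEiI0Q1VoiaqqvN3LuruYiId2VDMyIjMhERETRGV4mZmarNy7qruod2Z2RDIiI0MhERASRGRniau7vMq7u7u6mHdmVDIiI0IQERABI0RnmrzNzLq7u8zLqph2ZUMzNDIREhABEkRnesy7u6rLqrzcurqXZUREQzISMhEREURWeKqqqqrLq7zczMuXZURDMyIkQyESIkRWeJqqq6vLvMzMzNuGVURCIiI0VDMjM2VmeKu7uqu7zNzMzLp2VEQyIzNFVDM0RHd3iby6qZq8y8zMu5h2VEUzNERWVDM0RWeImsy5mJrLqru6mZh2VEQzRERWZTM0VXeJq7upiJupmsupiHdlRFQ0VVVWVDNFZniJmqqYeJqZm8uph2ZlRUM0RVVVVDRWd3eJmZmGZ5mZm7qpiHVVVUNEVVVVREVnd2eJmYdlV4mZm6mZiHZVVVVEVVVVRFZ3d2eJmHZVV4mZm6mIh3dmZmZVVlVVRFZ2ZmeIiHVFZ4iZmrmIdmd3Zmd3ZmVVRFZmZmZ4h2VFV4iZmbuHdmZ3d3d4d2VURWZVVWZnd2VEVniZmbyXdmZmd4iIh3VDRWVEVVZmZmVERWeJmauYdmZmeJmZmHZCNFVFVWZmZmVVRGeJmbqIh2ZWZ4mqmpdSJFZndod2ZmZVRFeJqamZh2ZmZniJqrh0M1d4h4iHZlVVQ1eIiIiHdmZlVmZ5qrqGVFeJmZmHdlVUM0eHd3d2VVVVVWZ5u7y4dmeKmZmYd2VUMjVmZmZlRERFZmeKu7vLmIiKqZmZmHZkMRNFVVREMzRFZ3iczMzLu6mKuZiJmYdlMhI0VEQzMzRFVnis3u27y7qrqqmIiIdlQhI0VEM0RERVVWir3/27y7vMqqqpiHd2UxE0RDM0VURVVVeZve27y7zcu6mqmIh3UxEzMzNFZURERFZ4rN27zMzMzKmZiIh2QREjIzNWVVVVVVV4vd3MzMzMzKmYiIiHQQEiIzRmVVVVVVVore3dzLu7q5mZmZmXQRESI0VmVVVmZVVnm93czLqqiJmqmaqWQhERI1ZmVWZmZlVnibu7u7qYd5mZmaqGQyERNVZlV3d3ZmZniru6q6mYd5mZmZmGVDETRVZlaIh3d3eIiKu7qqmHeJmZmZh2VUIkZmZVeIiHd3iHeJvMqal3h5mZmZh2ZkM1ZmZVeIiIiIh3iau7qql3h5mYiIh2VUNGd2ZlZ4iIiIh3mrq7qqmHd5mYiIdlVDNFZ3ZlVniIiIh3mrq7u6mHiJqYeIhlVEREZ3dmVVZ4h3dnmqqquqmIiZqYiIh2ZVREVnd2ZlZ3d2ZmiqmZqqmIm5qpmZl3d2VUVWd2ZmVndlRWiqmJu6qZq6qqqqmYiIdUVWd3Z3ZVZUNGiYiJqqqqqqqrqqmZmallRVZ3d3dVRDNFd3Z4iYiJmZmru6qZmaqGVWZnd3d2VUREVWVWd2ZniImrzLqZmZqpmHd3d3dmZVVURERnd2VWd3iazcqqqpqqqYh3d3ZmZlVEM0Z4iHZFZg=="/>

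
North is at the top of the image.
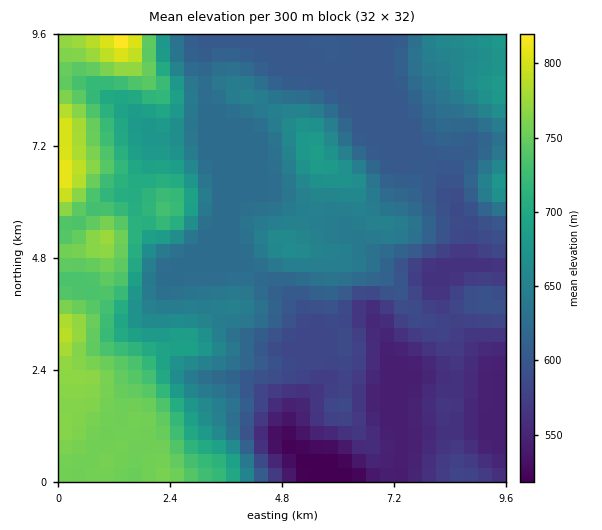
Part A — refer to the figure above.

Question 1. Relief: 520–830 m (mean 640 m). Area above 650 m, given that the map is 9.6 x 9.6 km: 34.3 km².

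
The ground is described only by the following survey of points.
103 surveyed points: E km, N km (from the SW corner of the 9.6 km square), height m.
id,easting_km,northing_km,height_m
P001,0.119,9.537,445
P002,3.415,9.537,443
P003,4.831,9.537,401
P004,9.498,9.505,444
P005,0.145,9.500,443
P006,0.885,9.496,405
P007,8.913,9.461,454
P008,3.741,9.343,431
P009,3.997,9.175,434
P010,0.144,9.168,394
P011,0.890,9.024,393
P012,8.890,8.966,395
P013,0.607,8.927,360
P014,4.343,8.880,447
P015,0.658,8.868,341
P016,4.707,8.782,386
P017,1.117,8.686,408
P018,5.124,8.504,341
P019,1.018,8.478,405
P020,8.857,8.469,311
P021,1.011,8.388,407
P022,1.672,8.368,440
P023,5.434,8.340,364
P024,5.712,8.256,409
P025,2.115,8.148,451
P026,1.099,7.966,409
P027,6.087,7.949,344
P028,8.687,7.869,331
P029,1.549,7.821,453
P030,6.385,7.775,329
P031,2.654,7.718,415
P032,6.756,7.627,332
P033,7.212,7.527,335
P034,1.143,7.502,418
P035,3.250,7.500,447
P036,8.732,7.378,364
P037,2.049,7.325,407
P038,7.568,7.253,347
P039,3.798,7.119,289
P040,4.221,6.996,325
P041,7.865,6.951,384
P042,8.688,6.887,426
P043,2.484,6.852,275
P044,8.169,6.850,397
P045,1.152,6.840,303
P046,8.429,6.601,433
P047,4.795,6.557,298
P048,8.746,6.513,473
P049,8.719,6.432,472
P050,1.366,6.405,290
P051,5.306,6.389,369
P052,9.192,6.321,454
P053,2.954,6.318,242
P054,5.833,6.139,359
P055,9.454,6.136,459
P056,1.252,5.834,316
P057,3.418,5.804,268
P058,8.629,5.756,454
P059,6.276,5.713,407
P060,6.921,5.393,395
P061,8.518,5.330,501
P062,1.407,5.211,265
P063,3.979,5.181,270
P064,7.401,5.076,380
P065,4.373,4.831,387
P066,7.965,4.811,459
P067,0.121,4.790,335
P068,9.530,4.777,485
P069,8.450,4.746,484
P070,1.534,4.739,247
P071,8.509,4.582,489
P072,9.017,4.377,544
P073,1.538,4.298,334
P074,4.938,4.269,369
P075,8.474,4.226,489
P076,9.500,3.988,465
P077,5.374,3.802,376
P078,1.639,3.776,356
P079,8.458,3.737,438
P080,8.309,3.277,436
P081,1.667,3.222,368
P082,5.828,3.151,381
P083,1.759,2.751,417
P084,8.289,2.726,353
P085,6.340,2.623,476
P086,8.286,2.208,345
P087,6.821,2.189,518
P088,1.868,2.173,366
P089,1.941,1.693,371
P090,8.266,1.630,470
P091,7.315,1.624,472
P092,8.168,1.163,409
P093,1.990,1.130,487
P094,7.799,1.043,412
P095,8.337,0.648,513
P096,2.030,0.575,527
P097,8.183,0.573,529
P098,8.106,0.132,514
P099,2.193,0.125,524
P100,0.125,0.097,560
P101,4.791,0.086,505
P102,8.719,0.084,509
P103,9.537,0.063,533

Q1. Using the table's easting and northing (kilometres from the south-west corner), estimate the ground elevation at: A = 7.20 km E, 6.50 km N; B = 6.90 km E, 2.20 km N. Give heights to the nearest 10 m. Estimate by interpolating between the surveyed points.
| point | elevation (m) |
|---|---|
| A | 380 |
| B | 510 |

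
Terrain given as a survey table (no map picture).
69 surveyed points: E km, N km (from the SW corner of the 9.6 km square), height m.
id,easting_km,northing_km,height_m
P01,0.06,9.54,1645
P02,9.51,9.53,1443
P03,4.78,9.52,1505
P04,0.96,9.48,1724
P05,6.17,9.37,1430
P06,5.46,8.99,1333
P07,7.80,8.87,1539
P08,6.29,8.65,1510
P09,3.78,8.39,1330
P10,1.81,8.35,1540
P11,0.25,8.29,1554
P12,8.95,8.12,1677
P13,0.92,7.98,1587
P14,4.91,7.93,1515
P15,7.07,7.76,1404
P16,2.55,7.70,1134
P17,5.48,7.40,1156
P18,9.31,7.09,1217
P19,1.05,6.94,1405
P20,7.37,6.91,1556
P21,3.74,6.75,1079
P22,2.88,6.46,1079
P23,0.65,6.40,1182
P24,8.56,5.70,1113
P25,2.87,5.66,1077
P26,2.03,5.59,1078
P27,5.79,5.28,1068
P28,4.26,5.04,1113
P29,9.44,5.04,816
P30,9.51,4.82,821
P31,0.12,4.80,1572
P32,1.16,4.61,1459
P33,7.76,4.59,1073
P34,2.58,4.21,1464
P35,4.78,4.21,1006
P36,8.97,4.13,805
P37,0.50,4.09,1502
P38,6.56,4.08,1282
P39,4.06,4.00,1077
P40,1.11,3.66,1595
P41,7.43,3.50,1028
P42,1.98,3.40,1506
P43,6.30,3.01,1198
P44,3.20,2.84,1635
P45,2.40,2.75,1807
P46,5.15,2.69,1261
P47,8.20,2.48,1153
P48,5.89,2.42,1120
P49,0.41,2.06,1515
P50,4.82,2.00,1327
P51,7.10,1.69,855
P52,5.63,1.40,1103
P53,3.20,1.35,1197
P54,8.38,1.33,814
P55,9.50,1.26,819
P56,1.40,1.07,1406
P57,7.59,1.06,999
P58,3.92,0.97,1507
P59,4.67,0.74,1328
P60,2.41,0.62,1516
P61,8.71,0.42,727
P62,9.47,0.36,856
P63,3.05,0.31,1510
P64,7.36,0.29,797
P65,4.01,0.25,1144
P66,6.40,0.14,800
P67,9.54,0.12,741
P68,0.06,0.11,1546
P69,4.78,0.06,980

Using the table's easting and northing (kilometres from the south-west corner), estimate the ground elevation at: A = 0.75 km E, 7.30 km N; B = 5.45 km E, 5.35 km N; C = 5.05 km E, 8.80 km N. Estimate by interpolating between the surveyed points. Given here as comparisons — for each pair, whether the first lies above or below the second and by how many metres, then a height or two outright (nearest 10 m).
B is below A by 500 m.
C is above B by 410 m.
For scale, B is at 1040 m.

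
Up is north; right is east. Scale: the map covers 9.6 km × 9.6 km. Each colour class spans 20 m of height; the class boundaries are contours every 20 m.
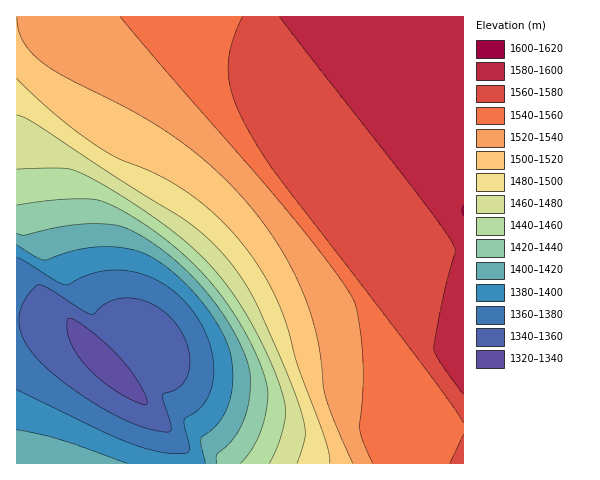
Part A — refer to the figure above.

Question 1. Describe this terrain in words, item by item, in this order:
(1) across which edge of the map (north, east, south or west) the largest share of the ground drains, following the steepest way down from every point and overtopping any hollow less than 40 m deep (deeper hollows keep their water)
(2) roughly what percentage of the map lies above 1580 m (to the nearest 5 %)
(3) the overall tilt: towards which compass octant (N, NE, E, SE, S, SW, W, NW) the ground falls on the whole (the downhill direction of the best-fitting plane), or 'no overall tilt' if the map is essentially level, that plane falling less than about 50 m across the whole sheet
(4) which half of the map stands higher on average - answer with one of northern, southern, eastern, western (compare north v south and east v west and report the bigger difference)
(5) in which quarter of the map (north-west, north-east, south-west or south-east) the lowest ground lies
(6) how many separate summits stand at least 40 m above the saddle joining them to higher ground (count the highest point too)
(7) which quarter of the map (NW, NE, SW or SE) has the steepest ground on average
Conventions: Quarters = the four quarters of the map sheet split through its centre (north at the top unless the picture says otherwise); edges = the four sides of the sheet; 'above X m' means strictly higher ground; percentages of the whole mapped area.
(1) Most of the ground drains across the western edge.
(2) About 10 % of the map lies above 1580 m.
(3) On the whole the ground falls towards the south-west.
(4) Taken as a whole, the eastern half is higher than the western.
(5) Look to the south-west quarter for the lowest ground.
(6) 1 summit rises at least 40 m above its surroundings.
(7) The south-west quarter is the steepest part of the map.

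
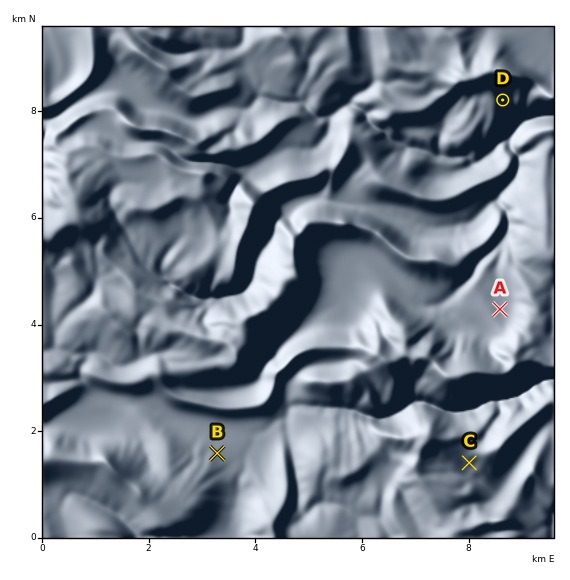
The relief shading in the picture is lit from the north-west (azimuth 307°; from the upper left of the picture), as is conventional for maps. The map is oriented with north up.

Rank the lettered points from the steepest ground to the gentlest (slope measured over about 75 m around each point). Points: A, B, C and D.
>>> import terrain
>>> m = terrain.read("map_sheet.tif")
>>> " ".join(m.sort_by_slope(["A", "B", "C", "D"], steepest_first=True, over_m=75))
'D C B A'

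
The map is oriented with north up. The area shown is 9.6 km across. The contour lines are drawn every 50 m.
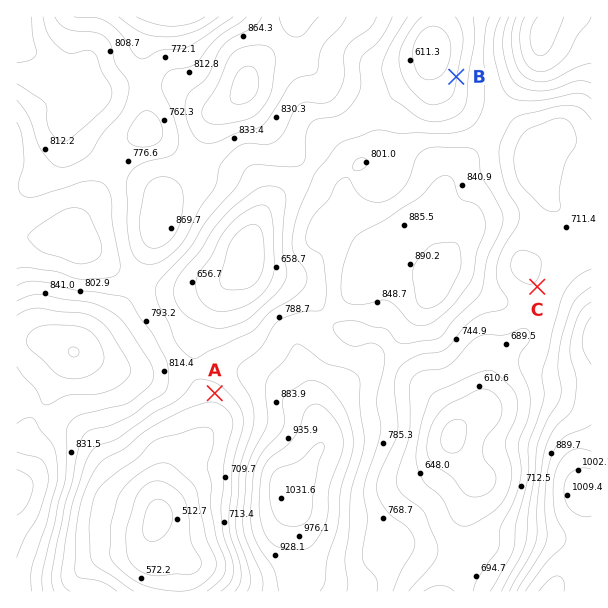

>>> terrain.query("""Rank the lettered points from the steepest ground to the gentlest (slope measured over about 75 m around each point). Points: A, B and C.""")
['B', 'A', 'C']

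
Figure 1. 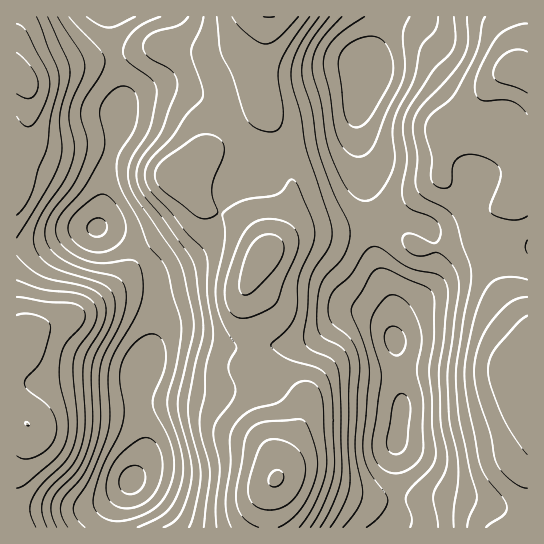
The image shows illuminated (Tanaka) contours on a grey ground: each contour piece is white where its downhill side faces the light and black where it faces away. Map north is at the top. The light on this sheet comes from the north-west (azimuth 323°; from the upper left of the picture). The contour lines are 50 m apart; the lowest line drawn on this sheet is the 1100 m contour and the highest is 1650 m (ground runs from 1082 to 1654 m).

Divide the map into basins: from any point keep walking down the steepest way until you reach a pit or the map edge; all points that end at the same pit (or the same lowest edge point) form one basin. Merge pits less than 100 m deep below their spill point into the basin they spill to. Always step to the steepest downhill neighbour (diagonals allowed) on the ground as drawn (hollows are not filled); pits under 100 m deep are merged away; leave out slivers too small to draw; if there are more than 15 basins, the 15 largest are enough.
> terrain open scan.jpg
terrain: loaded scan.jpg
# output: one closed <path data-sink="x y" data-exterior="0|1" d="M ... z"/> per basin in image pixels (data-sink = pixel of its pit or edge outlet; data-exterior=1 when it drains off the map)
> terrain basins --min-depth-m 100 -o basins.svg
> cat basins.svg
<path data-sink="131 481" data-exterior="0" d="M263 104l-2 1-2 9-9 10-13 11-31 17-26 22 17 31-2 10-9 9-39 28-37 39-17 13-26 15-14 4-20 9-17 14 1 182 252-1 2-37 6-13 7-26 11-21 1-13-11-16-36-34-4-18-1-55 13-29 20-27 11-23 4-16 0-18-5-23z"/><path data-sink="395 341" data-exterior="0" d="M473 120l-22 8-3 3-5 20-3 27-21 21-10 16-2 15 3 11-13-14-10-3-25 1-25 6-32 1-32 15-10 10-14 22-5 15 1 55 4 18 36 34 11 16-1 13-11 21-7 26-6 13-1 38 258-1 0-112-13-16-7-18 0-8 4-10 16-14 0-215-15 5-16-2-18-9z"/><path data-sink="97 227" data-exterior="0" d="M266 16l-9 0-8 13-15 15-13 7-27 0-21-4-20 0-40 10-51 10-35 13-11-3 1 268 4-1 12-12 20-9 14-4 26-15 17-13 37-39 39-28 9-9 2-5-1-9-16-27 26-22 36-21 17-17 4-11-4-18 0-14 8-45z"/><path data-sink="369 71" data-exterior="0" d="M527 16l-260 0-7 43-1 26 4 18 18 39 11 39 0 18-3 12-12 27-6 9 34-15 32-1 36-7 14 0 10 3 12 13-2-10 1-11 5-12 27-29 3-27 5-20 24-12 11-24 16-19 15-7 14 4z"/>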